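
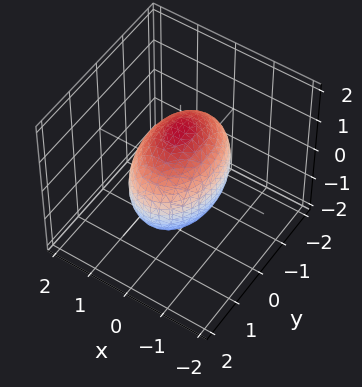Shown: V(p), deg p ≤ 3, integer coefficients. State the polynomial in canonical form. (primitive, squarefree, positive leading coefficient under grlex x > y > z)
First, deg p = 2. A closed, bounded, convex surface; a quadric.
Then, symmetries: mirror symmetry y ↦ −y ⇒ only even powers of y; the x ↦ −x reflection is a symmetry, so x appears only in even powers; mirror symmetry z ↦ −z ⇒ only even powers of z.
Next, from the axis intercepts and sections: the x-axis gridline crossings are at x ∈ {-1, 1}.
Finally, the integer polynomial consistent with all of this is the stated p.

2*x^2 + y^2 + z^2 - 2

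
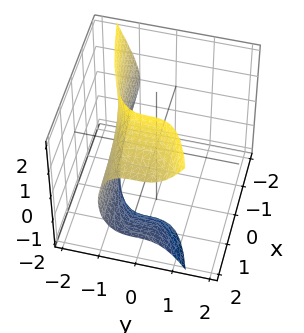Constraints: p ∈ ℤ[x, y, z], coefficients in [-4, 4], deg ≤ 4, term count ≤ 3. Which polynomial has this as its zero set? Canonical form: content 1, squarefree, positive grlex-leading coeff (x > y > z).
x*z^2 - 3*y^3 - 3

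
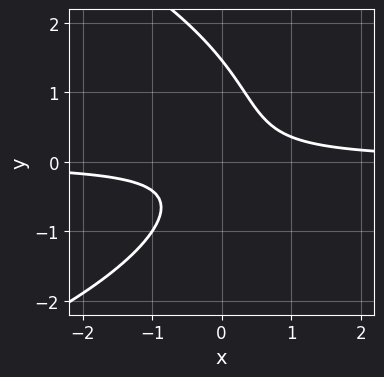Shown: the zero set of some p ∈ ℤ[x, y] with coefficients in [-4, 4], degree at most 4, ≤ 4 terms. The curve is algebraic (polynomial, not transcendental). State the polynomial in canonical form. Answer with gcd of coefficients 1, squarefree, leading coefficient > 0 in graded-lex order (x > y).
First, degree: the shape is more complex than any degree-2 curve, so deg p = 3.
Next, from the axis intercepts and sections: the curve avoids every integer x-axis point in the box.
Finally, putting this together gives p.

y^3 + 3*x*y - y^2 - 1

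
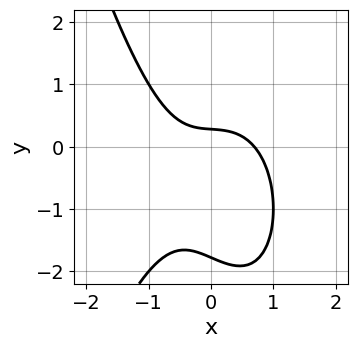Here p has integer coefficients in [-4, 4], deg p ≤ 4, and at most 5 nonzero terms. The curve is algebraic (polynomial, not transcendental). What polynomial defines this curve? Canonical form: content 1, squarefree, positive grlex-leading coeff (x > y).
The degree is 3 — no degree-2 curve has this shape.
The integer polynomial consistent with all of this is the stated p.

3*x^3 + x*y + 2*y^2 + 3*y - 1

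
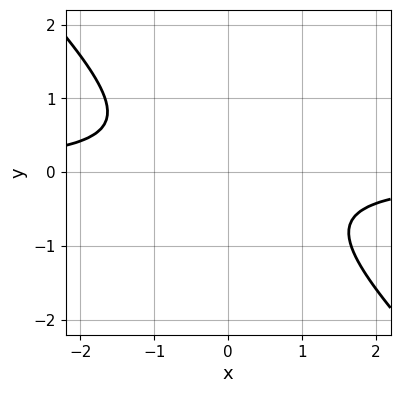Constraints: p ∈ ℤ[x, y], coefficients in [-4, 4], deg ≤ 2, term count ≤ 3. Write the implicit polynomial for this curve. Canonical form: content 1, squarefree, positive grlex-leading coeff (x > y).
1. The degree is 2 — the shape is more complex than any degree-1 curve.
2. From the visible intercepts: it misses every integer gridline on the y-axis; it misses every integer gridline on the x-axis.
3. Matching integer coefficients to the picture gives p.

3*x*y + 3*y^2 + 2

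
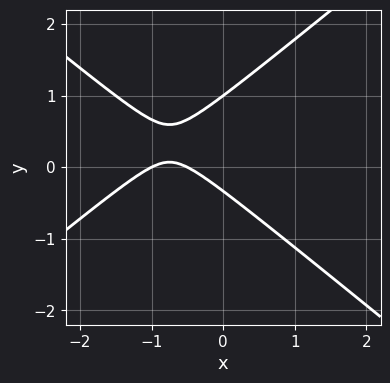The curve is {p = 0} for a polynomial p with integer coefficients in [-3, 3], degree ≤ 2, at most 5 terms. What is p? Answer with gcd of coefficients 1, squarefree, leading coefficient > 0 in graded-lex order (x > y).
The degree is 2 — no degree-1 curve has this shape.
Reading off the gridlines: it crosses the x-axis at the gridline x = -1; it crosses the y-axis at the gridline y = 1.
Assembling these constraints gives the stated polynomial.

2*x^2 - 3*y^2 + 3*x + 2*y + 1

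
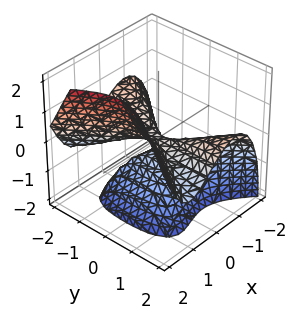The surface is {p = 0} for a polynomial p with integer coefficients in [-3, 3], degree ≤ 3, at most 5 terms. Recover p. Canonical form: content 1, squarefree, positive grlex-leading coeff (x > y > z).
3*x^3 - 2*x*y^2 - 2*y^2*z - 2*z^2 - z

1. The degree is 3 — no degree-2 surface has this shape.
2. From the visible intercepts: it meets the z-axis at z = 0 (among the integer gridlines); the visible y-axis segment lies entirely on the surface; one x-axis crossing is at x = 0.
3. Solving for integer coefficients yields p as stated.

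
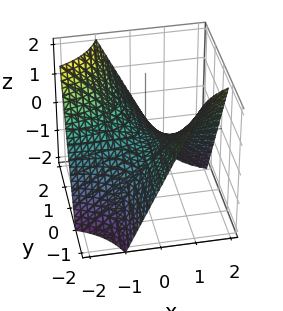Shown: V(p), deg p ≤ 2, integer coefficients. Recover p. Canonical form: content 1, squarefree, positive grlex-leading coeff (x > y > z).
x*y + z

1. Degree: a hyperbolic paraboloid; a quadric, so deg p = 2.
2. From the visible intercepts: it meets the z-axis at z = 0 (among the integer gridlines); every point of the y-axis in the box is on the surface; every point of the x-axis in the box is on the surface.
3. Assembling these constraints gives the stated polynomial.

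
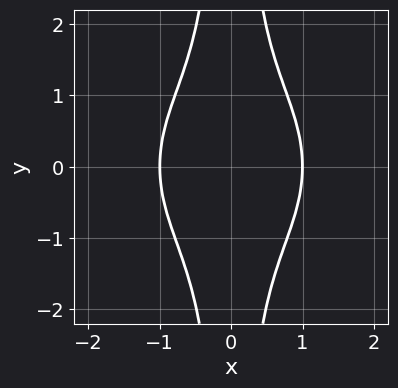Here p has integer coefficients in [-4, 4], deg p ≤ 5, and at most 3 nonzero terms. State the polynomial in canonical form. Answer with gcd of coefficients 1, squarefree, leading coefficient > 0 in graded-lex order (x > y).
The degree is 4 — no degree-3 curve has this shape.
Symmetries: the x ↦ −x reflection is a symmetry, so x appears only in even powers; it's symmetric under y → −y, forcing even powers of y.
Checking where it meets the axes: the x-axis gridline crossings are at x ∈ {-1, 1}; the curve avoids every integer y-axis point in the box.
Solving for integer coefficients yields p as stated.

x^4 + x^2*y^2 - 1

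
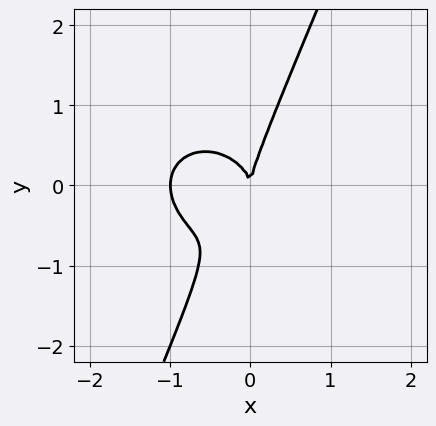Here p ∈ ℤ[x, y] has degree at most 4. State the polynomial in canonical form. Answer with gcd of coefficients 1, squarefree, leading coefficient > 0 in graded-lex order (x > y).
(a) The degree is 3 — a generic line meets the curve in up to 3 points.
(b) Checking where it meets the axes: it meets the y-axis at y = 0 (among the integer gridlines); the x-axis gridline crossings are at x ∈ {-1, 0}.
(c) Matching integer coefficients to the picture gives p.

2*x^3 + 2*x*y^2 - y^3 + 2*x^2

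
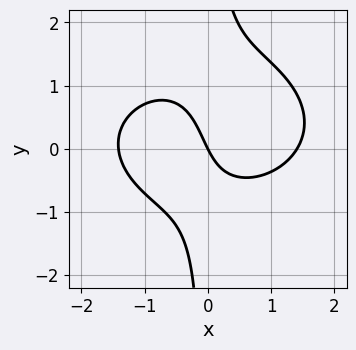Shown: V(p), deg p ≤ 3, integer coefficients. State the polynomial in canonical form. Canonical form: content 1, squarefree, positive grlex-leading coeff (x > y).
x^3 + 2*x*y^2 - x*y - 2*x - y

deg p = 3. The shape is more complex than any degree-2 curve.
Against the integer gridlines: it meets the y-axis at y = 0 (among the integer gridlines); one x-axis crossing is at x = 0.
Assembling these constraints gives the stated polynomial.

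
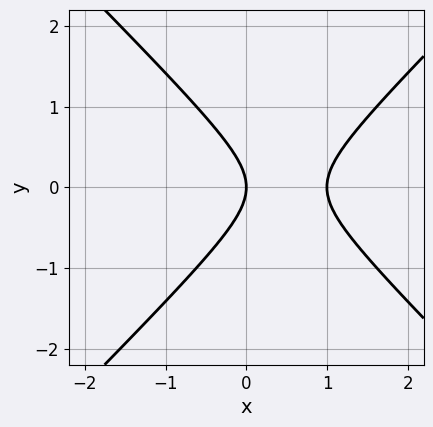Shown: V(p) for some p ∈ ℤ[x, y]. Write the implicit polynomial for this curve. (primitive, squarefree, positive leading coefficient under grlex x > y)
x^2 - y^2 - x

deg p = 2. The shape is more complex than any degree-1 curve.
Symmetries: it's symmetric under y → −y, forcing even powers of y.
Reading off the gridlines: the x-axis gridline crossings are at x ∈ {0, 1}; it crosses the y-axis at the gridline y = 0.
Putting this together gives p.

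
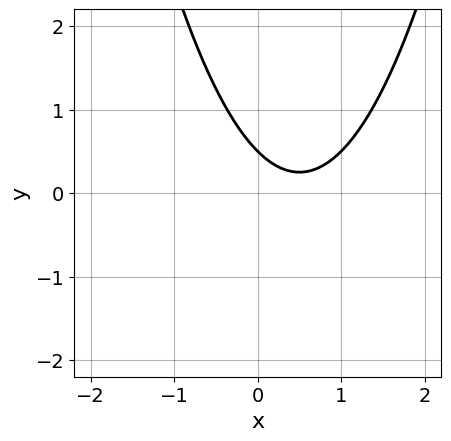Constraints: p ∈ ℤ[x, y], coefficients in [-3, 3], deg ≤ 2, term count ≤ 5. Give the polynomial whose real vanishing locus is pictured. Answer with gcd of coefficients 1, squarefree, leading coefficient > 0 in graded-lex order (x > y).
2*x^2 - 2*x - 2*y + 1

Degree: the shape is more complex than any degree-1 curve, so deg p = 2.
From the axis intercepts and sections: it misses every integer gridline on the x-axis.
Fitting integer coefficients to these (and the overall shape) gives p.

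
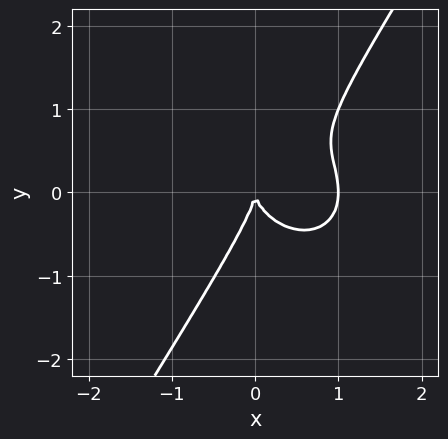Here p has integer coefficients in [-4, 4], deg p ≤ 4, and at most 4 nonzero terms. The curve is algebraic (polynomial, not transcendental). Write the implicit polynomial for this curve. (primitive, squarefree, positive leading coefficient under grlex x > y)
3*x^3 + 2*x*y^2 - 2*y^3 - 3*x^2

(a) The degree is 3 — no degree-2 curve has this shape.
(b) Reading off the gridlines: it meets the y-axis at y = 0 (among the integer gridlines); the x-axis gridline crossings are at x ∈ {0, 1}.
(c) The integer polynomial consistent with all of this is the stated p.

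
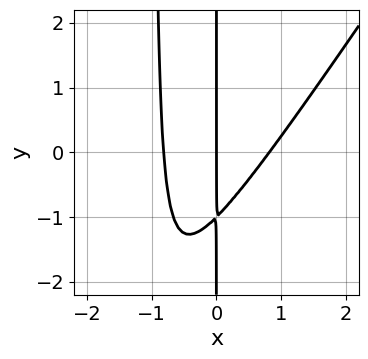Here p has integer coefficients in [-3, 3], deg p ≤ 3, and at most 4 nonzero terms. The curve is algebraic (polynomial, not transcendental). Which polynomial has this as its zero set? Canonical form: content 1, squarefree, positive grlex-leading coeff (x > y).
3*x^3 - 2*x^2*y - 2*x*y - 2*x

(a) Degree: the shape is more complex than any degree-2 curve, so deg p = 3.
(b) Observable constraints: it crosses the x-axis at the gridline x = 0; every point of the y-axis in the box is on the curve.
(c) Assembling these constraints gives the stated polynomial.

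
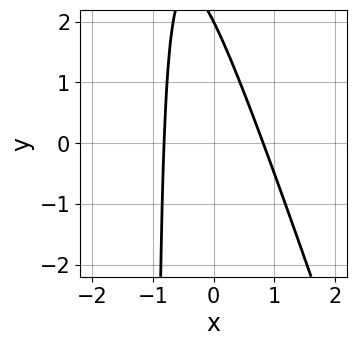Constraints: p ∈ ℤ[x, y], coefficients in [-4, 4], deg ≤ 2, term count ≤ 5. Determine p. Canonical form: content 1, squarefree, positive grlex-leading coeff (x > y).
3*x^2 + x*y + y - 2

First, the degree is 2 — a generic line meets the curve in up to 2 points.
Then, observable constraints: one y-axis crossing is at y = 2.
Finally, together with the visible shape, these determine p as stated.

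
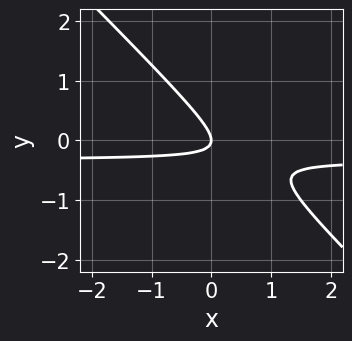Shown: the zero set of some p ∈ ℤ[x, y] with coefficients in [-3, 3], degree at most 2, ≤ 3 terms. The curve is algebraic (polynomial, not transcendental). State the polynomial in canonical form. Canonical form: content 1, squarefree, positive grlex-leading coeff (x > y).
1. The degree is 2 — no degree-1 curve has this shape.
2. From the visible intercepts: it crosses the y-axis at the gridline y = 0; one x-axis crossing is at x = 0.
3. Together with the visible shape, these determine p as stated.

3*x*y + 3*y^2 + x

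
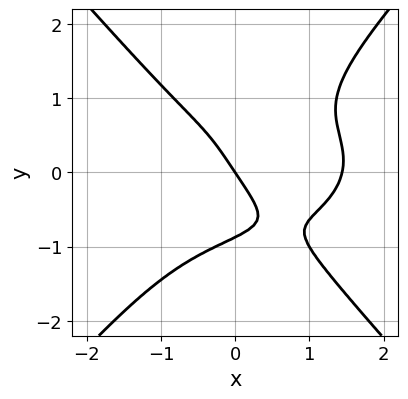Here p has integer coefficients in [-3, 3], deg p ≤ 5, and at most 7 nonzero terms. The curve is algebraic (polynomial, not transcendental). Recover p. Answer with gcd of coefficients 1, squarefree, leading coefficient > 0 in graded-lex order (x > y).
The degree is 4 — the shape is more complex than any degree-3 curve.
Observable constraints: it crosses the x-axis at the gridline x = 0; it crosses the y-axis at the gridline y = 0.
Putting this together gives p.

x^4 + 3*x^2*y^2 - 3*y^4 - 3*x - 2*y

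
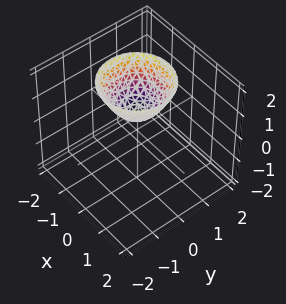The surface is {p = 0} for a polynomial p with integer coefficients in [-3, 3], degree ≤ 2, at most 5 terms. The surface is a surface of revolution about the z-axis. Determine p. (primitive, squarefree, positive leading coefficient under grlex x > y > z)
3*x^2 + 3*y^2 - 3*z + 2

First, degree: no degree-1 surface has this shape, so deg p = 2.
Next, symmetries: the z-axis is an axis of rotation, so x and y enter only as x² + y².
Next, checking where it meets the axes: the surface avoids every integer x-axis point in the box; a circular section at z = 1 has radius between 0 and 1; the surface avoids every integer y-axis point in the box.
Finally, putting this together gives p.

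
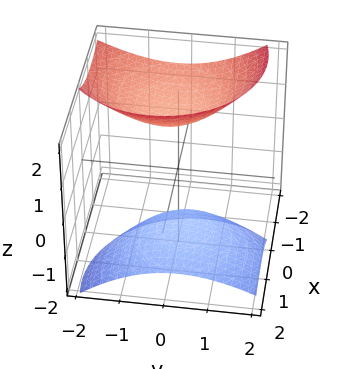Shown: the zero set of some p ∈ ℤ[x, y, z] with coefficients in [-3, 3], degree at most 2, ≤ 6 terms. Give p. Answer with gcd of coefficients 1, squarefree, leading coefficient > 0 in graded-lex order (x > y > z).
2*x^2 + 3*x*z + 2*y^2 + y*z - 2*z^2 + 3

First, the picture has 2 separate pieces. Treating them together as one polynomial.
Then, the degree is 2 — no degree-1 surface has this shape.
Then, reading off the gridlines: it misses every integer gridline on the y-axis; no x-intercept at any integer in the box.
Finally, assembling these constraints gives the stated polynomial.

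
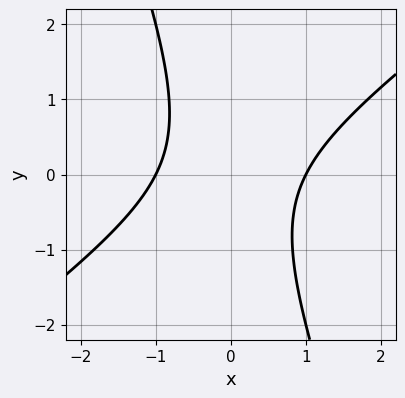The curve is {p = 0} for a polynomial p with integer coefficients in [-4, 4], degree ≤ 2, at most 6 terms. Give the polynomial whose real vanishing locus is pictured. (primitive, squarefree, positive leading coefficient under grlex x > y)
2*x^2 - 2*x*y - y^2 - 2

The degree is 2 — a generic line meets the curve in up to 2 points.
From the axis intercepts and sections: among the integer gridlines, it crosses the x-axis at x ∈ {-1, 1}; it misses every integer gridline on the y-axis.
Solving for integer coefficients yields p as stated.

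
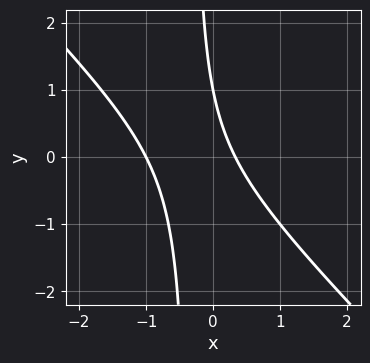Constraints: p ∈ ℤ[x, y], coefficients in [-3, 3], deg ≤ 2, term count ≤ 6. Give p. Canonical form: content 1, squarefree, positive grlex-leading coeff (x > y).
(a) Degree: no degree-1 curve has this shape, so deg p = 2.
(b) Reading off the gridlines: it meets the x-axis at x = -1 (among the integer gridlines); it crosses the y-axis at the gridline y = 1.
(c) Matching integer coefficients to the picture gives p.

3*x^2 + 3*x*y + 2*x + y - 1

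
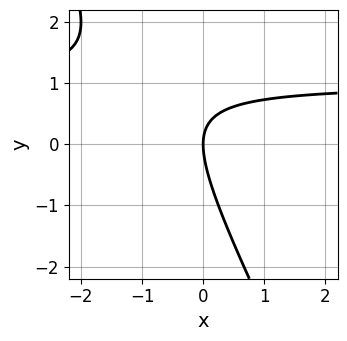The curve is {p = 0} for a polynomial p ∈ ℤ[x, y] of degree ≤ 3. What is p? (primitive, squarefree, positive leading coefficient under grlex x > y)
2*x*y + y^2 - 2*x

(a) Degree: a generic line meets the curve in up to 2 points, so deg p = 2.
(b) From the visible intercepts: it crosses the y-axis at the gridline y = 0; it crosses the x-axis at the gridline x = 0.
(c) Matching integer coefficients to the picture gives p.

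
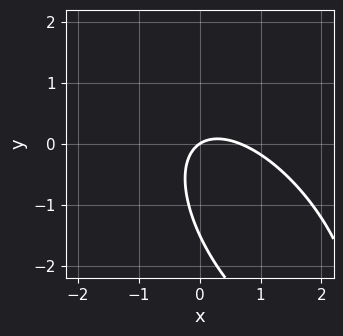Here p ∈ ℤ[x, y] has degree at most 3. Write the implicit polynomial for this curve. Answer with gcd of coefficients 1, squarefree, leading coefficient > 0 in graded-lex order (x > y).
3*x^2 + 3*x*y + 2*y^2 - 2*x + 3*y

(a) The degree is 2 — no degree-1 curve has this shape.
(b) From the visible intercepts: it crosses the x-axis at the gridline x = 0; it meets the y-axis at y = 0 (among the integer gridlines).
(c) Assembling these constraints gives the stated polynomial.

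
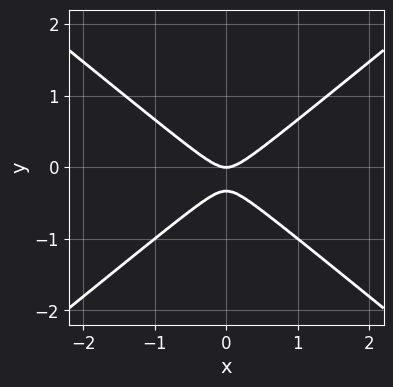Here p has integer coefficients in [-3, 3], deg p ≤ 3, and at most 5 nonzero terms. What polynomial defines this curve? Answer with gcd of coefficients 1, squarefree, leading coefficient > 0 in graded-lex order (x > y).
2*x^2 - 3*y^2 - y

1. Degree: no degree-1 curve has this shape, so deg p = 2.
2. Symmetries: the x ↦ −x reflection is a symmetry, so x appears only in even powers.
3. From the axis intercepts and sections: one y-axis crossing is at y = 0; it meets the x-axis at x = 0 (among the integer gridlines).
4. Together with the visible shape, these determine p as stated.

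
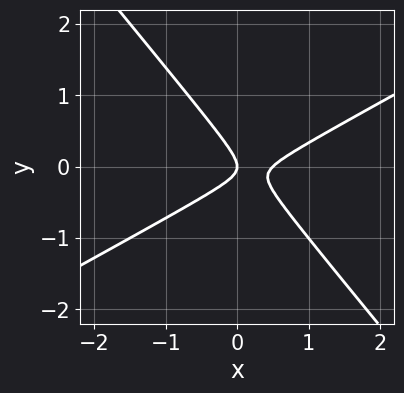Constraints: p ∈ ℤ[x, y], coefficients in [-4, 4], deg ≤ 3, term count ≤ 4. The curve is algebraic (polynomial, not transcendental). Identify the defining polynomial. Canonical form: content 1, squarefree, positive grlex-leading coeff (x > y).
2*x^2 - 2*x*y - 3*y^2 - x

1. Degree: the shape is more complex than any degree-1 curve, so deg p = 2.
2. From the visible intercepts: one x-axis crossing is at x = 0; one y-axis crossing is at y = 0.
3. The integer polynomial consistent with all of this is the stated p.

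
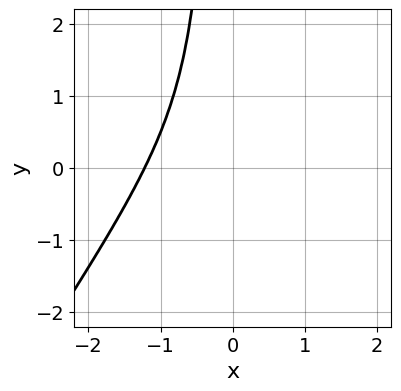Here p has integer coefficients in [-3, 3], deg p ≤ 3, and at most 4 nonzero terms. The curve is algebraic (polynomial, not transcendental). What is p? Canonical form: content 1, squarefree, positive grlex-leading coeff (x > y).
deg p = 3. No degree-2 curve has this shape.
From the visible intercepts: it misses every integer gridline on the y-axis.
These observations pin down the coefficients.

3*x^3 - 2*x^2*y + 3*x^2 + 1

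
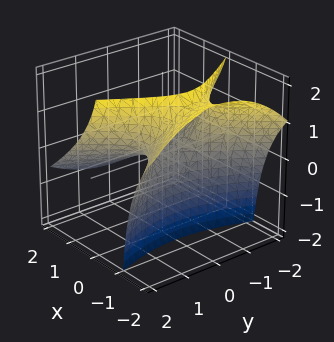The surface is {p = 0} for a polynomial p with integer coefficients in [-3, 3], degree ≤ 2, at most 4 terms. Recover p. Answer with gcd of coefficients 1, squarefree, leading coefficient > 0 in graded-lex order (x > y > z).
First, degree: the shape is more complex than any degree-1 surface, so deg p = 2.
Then, against the integer gridlines: it crosses the x-axis at the gridline x = 0; one y-axis crossing is at y = 0; it crosses the z-axis at the gridline z = 0.
Finally, putting this together gives p.

2*x^2 + 3*x*z - y^2 + 2*z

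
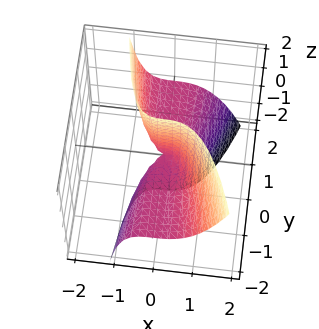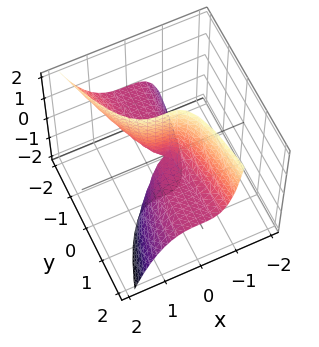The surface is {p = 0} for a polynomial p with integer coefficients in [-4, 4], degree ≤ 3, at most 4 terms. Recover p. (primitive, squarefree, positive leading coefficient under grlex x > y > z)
3*x^3 + x*y*z + 2*y*z

First, degree: a generic line meets the surface in up to 3 points, so deg p = 3.
Then, checking where it meets the axes: the visible z-axis segment lies entirely on the surface; the visible y-axis segment lies entirely on the surface; one x-axis crossing is at x = 0.
Finally, together with the visible shape, these determine p as stated.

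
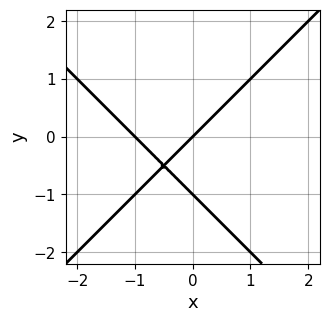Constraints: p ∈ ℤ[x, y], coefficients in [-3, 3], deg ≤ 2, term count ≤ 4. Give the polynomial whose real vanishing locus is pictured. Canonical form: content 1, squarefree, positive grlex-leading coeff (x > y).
x^2 - y^2 + x - y

1. The degree is 2 — a generic line meets the curve in up to 2 points.
2. Observable constraints: the x-axis gridline crossings are at x ∈ {-1, 0}; among the integer gridlines, it crosses the y-axis at y ∈ {-1, 0}.
3. Matching integer coefficients to the picture gives p.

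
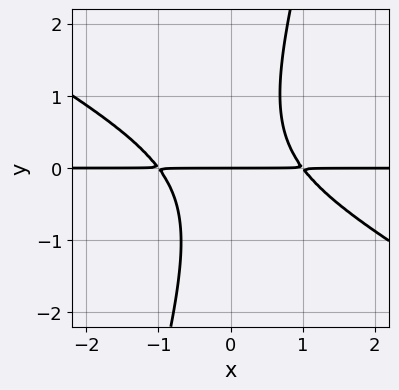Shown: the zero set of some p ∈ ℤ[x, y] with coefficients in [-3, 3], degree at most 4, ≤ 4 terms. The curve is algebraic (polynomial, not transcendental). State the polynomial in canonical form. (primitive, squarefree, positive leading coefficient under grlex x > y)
First, the degree is 3 — the shape is more complex than any degree-2 curve.
Next, checking where it meets the axes: one y-axis crossing is at y = 0; the visible x-axis segment lies entirely on the curve.
Finally, fitting integer coefficients to these (and the overall shape) gives p.

2*x^2*y + 3*x*y^2 - y^3 - 2*y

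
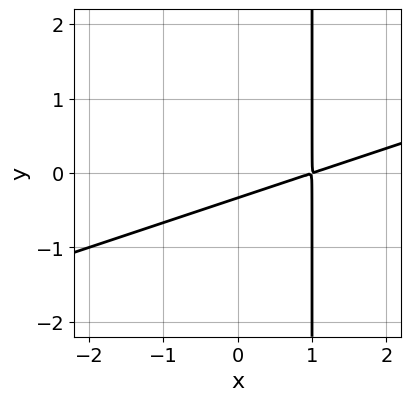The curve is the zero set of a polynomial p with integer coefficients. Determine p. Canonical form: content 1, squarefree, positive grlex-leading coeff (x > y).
(a) The degree is 2 — a generic line meets the curve in up to 2 points.
(b) The integer polynomial consistent with all of this is the stated p.

x^2 - 3*x*y - 2*x + 3*y + 1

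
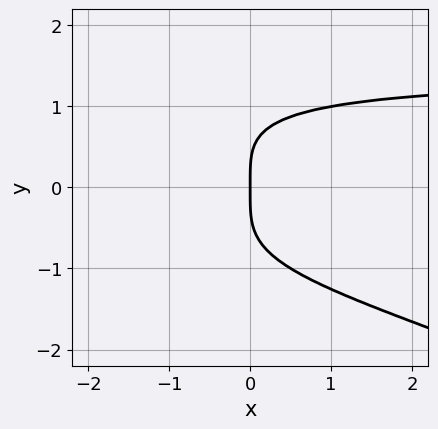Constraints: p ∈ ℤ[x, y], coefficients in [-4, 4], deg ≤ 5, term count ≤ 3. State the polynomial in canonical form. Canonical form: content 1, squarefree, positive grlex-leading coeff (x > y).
(a) deg p = 4. A generic line meets the curve in up to 4 points.
(b) Against the integer gridlines: it meets the x-axis at x = 0 (among the integer gridlines); it crosses the y-axis at the gridline y = 0.
(c) Assembling these constraints gives the stated polynomial.

x*y^3 + 2*y^4 - 3*x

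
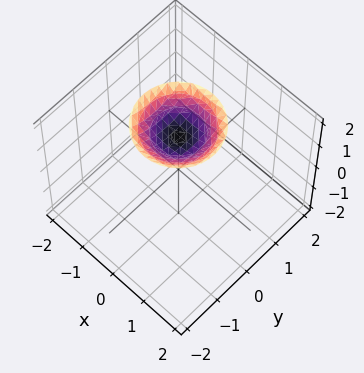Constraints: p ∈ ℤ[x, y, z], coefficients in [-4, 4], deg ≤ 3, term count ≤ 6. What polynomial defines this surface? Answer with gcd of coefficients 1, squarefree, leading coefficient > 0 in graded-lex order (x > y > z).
The degree is 2 — a generic line meets the surface in up to 2 points.
Symmetries: every cross-section ⟂ z is a circle, so x, y appear only via x² + y².
Observable constraints: the surface avoids every integer y-axis point in the box; a circular section at z = 2 has radius exactly 1; it misses every integer gridline on the x-axis.
The integer polynomial consistent with all of this is the stated p.

x^2 + y^2 - 2*z + 3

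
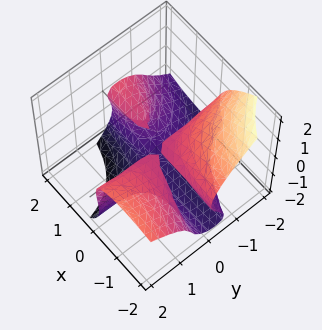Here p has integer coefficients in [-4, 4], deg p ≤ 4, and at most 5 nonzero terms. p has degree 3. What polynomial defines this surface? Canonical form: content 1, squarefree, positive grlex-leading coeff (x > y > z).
First, degree: no degree-2 surface has this shape, so deg p = 3.
Next, observable constraints: the visible y-axis segment lies entirely on the surface; every point of the x-axis in the box is on the surface.
Finally, fitting integer coefficients to these (and the overall shape) gives p.

x^2*y + 2*x*y^2 - 2*x*y*z + 2*z^3 + 3*z^2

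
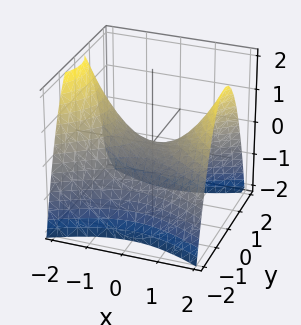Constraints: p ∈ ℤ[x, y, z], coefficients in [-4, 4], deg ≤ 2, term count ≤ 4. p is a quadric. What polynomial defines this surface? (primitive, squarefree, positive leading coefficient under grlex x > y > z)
x^2 - 2*y^2 - 2*z

(a) Degree: a hyperbolic paraboloid; a quadric, so deg p = 2.
(b) Symmetries: mirror symmetry y ↦ −y ⇒ only even powers of y; mirror symmetry x ↦ −x ⇒ only even powers of x.
(c) Against the integer gridlines: it meets the x-axis at x = 0 (among the integer gridlines); it crosses the y-axis at the gridline y = 0.
(d) Fitting integer coefficients to these (and the overall shape) gives p.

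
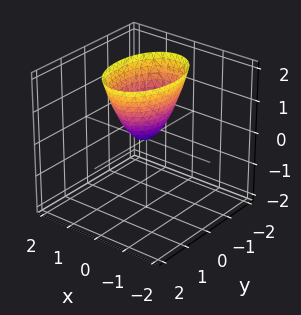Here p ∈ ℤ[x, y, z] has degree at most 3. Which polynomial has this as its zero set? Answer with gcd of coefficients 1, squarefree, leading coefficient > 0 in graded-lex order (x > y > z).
2*x^2 + y^2 - z

The degree is 2 — a paraboloid; a quadric.
Symmetries: it's symmetric under x → −x, forcing even powers of x; the y ↦ −y reflection is a symmetry, so y appears only in even powers.
From the visible intercepts: it meets the y-axis at y = 0 (among the integer gridlines); it crosses the z-axis at the gridline z = 0.
Putting this together gives p.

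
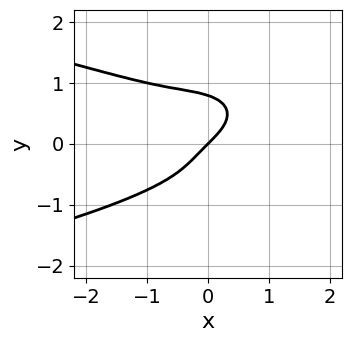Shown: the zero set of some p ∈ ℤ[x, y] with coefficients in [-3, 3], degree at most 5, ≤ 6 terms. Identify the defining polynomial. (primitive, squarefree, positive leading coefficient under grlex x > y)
x^2*y^2 + 2*y^4 + x^3 + x - y

The degree is 4 — no degree-3 curve has this shape.
Against the integer gridlines: one y-axis crossing is at y = 0; one x-axis crossing is at x = 0.
Assembling these constraints gives the stated polynomial.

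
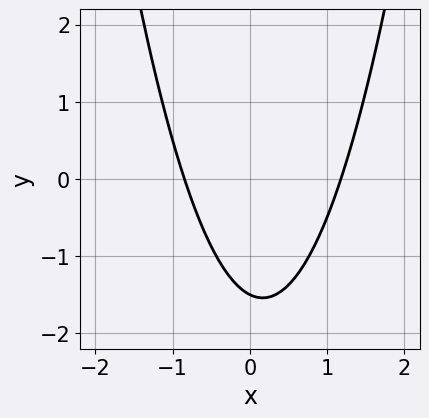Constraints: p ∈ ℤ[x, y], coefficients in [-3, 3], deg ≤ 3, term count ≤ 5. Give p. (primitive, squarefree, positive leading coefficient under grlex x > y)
The degree is 2 — the shape is more complex than any degree-1 curve.
The integer polynomial consistent with all of this is the stated p.

3*x^2 - x - 2*y - 3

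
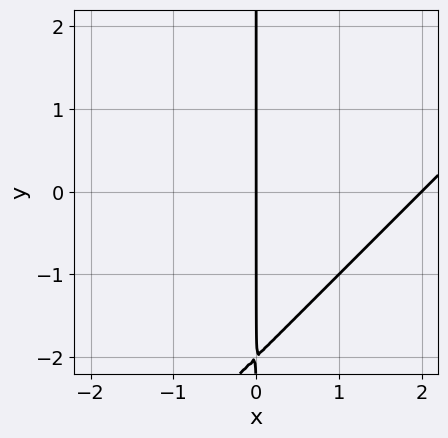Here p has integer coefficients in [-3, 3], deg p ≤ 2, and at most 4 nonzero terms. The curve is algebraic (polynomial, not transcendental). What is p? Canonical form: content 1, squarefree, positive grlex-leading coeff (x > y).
x^2 - x*y - 2*x

deg p = 2. The shape is more complex than any degree-1 curve.
Reading off the gridlines: among the integer gridlines, it crosses the x-axis at x ∈ {0, 2}; every point of the y-axis in the box is on the curve.
Putting this together gives p.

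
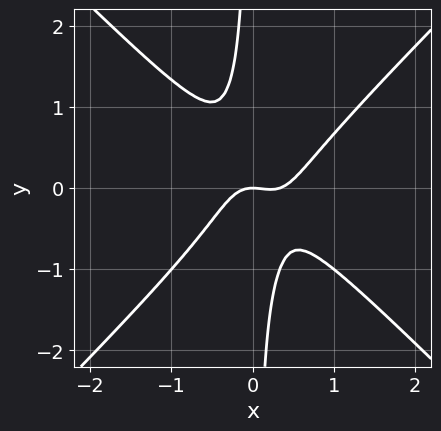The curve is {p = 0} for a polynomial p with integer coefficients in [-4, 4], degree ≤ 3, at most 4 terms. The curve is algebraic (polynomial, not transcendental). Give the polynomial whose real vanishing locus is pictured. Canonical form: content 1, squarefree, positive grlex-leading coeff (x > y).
First, degree: no degree-2 curve has this shape, so deg p = 3.
Next, reading off the gridlines: one y-axis crossing is at y = 0; it crosses the x-axis at the gridline x = 0.
Finally, putting this together gives p.

3*x^3 - 3*x*y^2 - x^2 - y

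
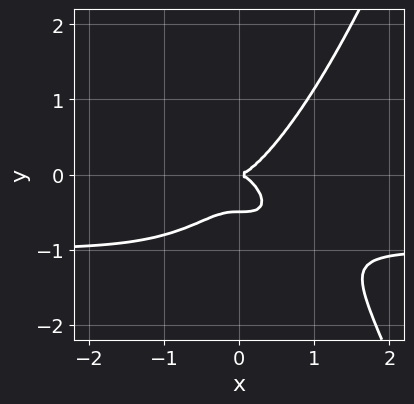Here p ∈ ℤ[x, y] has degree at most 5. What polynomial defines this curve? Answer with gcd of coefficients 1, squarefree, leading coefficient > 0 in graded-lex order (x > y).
2*x^3*y + 2*x^3 - 2*y^3 - y^2

First, deg p = 4.
Then, against the integer gridlines: it meets the x-axis at x = 0 (among the integer gridlines); one y-axis crossing is at y = 0.
Finally, the integer polynomial consistent with all of this is the stated p.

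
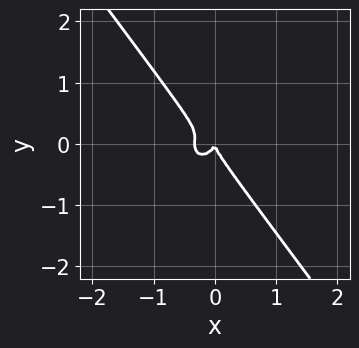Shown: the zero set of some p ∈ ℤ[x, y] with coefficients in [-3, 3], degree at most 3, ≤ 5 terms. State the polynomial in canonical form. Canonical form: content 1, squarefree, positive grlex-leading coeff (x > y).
3*x^3 + x*y^2 + 2*y^3 + x^2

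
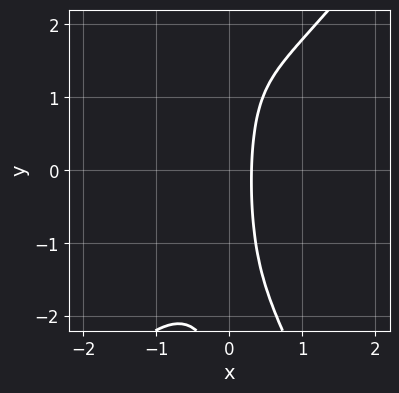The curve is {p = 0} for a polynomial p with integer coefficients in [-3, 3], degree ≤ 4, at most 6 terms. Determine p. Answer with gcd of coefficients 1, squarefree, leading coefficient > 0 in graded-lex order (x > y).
3*x^3 - x^2*y - x*y^2 + 3*x - 1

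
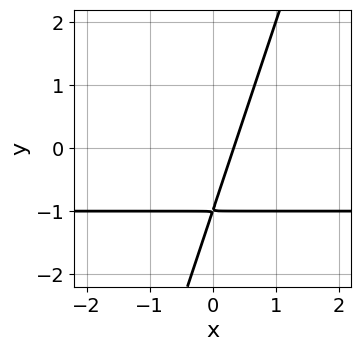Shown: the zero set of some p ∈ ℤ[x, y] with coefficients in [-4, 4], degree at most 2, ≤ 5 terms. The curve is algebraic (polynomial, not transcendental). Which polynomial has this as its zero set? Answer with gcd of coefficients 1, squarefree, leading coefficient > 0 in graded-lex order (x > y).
3*x*y - y^2 + 3*x - 2*y - 1

(a) deg p = 2. A generic line meets the curve in up to 2 points.
(b) Matching integer coefficients to the picture gives p.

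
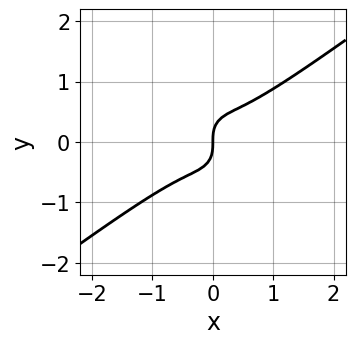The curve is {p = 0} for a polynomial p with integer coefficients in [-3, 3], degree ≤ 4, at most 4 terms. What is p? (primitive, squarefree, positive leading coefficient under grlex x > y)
3*x^3 - 3*x^2*y - 2*y^3 + x

1. Degree: the shape is more complex than any degree-2 curve, so deg p = 3.
2. Reading off the gridlines: it meets the x-axis at x = 0 (among the integer gridlines); it meets the y-axis at y = 0 (among the integer gridlines).
3. Together with the visible shape, these determine p as stated.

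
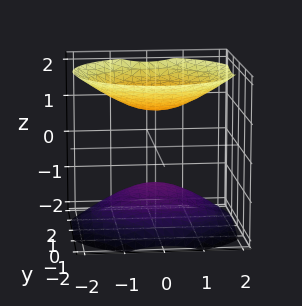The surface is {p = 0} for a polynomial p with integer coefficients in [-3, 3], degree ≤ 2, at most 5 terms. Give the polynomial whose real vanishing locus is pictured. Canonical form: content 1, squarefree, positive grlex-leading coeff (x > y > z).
2*x^2 + 2*y^2 - 3*z^2 + 3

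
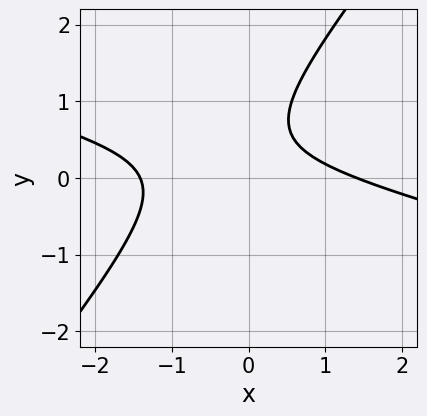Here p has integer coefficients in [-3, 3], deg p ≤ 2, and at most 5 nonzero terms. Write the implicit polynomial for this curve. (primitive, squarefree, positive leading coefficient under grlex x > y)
x^2 + 3*x*y - 3*y^2 + 3*y - 2

1. The degree is 2 — no degree-1 curve has this shape.
2. Observable constraints: it misses every integer gridline on the y-axis.
3. Putting this together gives p.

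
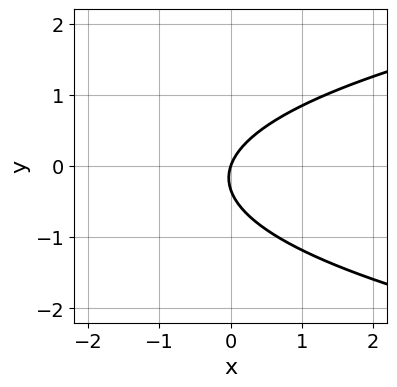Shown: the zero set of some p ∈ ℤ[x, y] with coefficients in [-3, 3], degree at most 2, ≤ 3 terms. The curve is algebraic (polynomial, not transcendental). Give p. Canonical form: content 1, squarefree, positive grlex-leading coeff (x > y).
(a) Degree: a generic line meets the curve in up to 2 points, so deg p = 2.
(b) From the visible intercepts: one x-axis crossing is at x = 0; it meets the y-axis at y = 0 (among the integer gridlines).
(c) Fitting integer coefficients to these (and the overall shape) gives p.

3*y^2 - 3*x + y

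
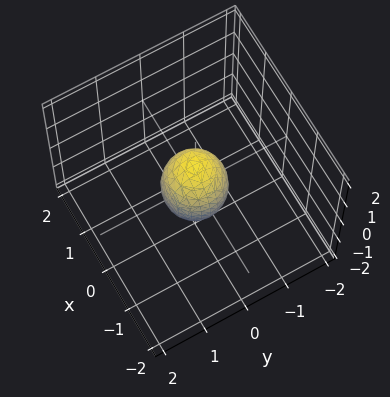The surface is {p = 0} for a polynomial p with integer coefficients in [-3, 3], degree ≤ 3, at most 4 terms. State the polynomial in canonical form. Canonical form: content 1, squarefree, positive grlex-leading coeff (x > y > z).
deg p = 2. Bounded and convex; a quadric.
Symmetry: every cross-section ⟂ z is a circle, so x, y appear only via x² + y²; mirror symmetry z ↦ −z ⇒ only even powers of z.
Checking where it meets the axes: among the integer gridlines, it crosses the z-axis at z ∈ {-1, 1}; a circular section at z = 0 has radius between 0 and 1.
Together with the visible shape, these determine p as stated.

2*x^2 + 2*y^2 + z^2 - 1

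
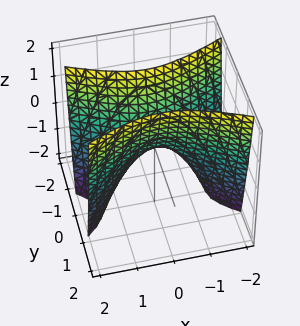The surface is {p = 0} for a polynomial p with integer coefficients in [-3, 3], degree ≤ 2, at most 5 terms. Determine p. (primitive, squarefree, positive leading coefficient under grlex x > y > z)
First, degree: a hyperbolic paraboloid; a quadric, so deg p = 2.
Next, symmetries: the y ↦ −y reflection is a symmetry, so y appears only in even powers; it's symmetric under x → −x, forcing even powers of x.
Then, from the visible intercepts: it meets the z-axis at z = 0 (among the integer gridlines); it crosses the x-axis at the gridline x = 0; it meets the y-axis at y = 0 (among the integer gridlines).
Finally, together with the visible shape, these determine p as stated.

x^2 - 3*y^2 + z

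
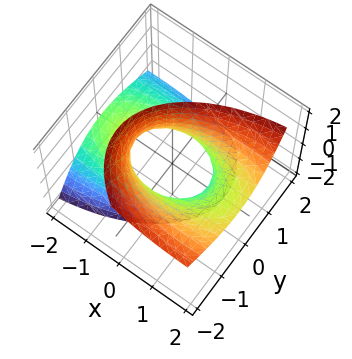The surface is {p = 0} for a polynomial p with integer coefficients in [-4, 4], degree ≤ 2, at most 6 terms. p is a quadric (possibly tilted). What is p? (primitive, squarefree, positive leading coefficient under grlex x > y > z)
1. The degree is 2 — the shape is more complex than any degree-1 surface.
2. Checking where it meets the axes: the surface avoids every integer z-axis point in the box.
3. Fitting integer coefficients to these (and the overall shape) gives p.

x^2 - 3*x*z + 3*y^2 + 2*y*z - z^2 - 2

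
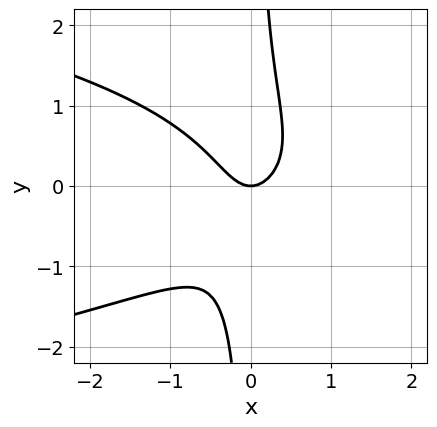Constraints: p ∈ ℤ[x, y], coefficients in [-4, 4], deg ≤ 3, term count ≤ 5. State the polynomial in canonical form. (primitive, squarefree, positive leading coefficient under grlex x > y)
2*x*y^2 + 2*x^2 - y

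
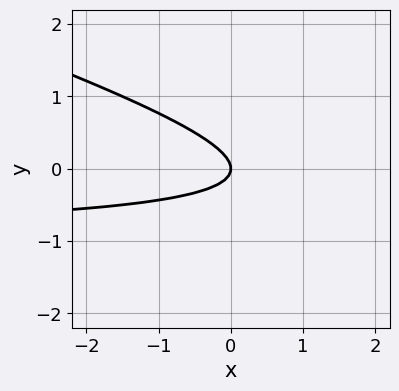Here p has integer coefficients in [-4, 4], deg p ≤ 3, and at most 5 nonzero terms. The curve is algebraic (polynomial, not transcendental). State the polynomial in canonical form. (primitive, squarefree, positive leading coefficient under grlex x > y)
1. Degree: a generic line meets the curve in up to 2 points, so deg p = 2.
2. Reading off the gridlines: it crosses the x-axis at the gridline x = 0; it crosses the y-axis at the gridline y = 0.
3. These observations pin down the coefficients.

x*y + 3*y^2 + x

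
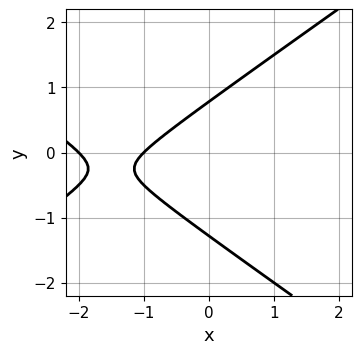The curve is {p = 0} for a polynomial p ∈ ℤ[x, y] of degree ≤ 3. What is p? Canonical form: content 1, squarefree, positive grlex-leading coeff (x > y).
x^2 - 2*y^2 + 3*x - y + 2

First, degree: the shape is more complex than any degree-1 curve, so deg p = 2.
Next, from the visible intercepts: among the integer gridlines, it crosses the x-axis at x ∈ {-2, -1}.
Finally, these observations pin down the coefficients.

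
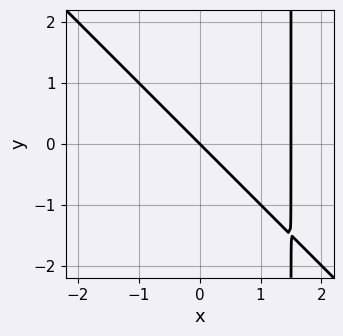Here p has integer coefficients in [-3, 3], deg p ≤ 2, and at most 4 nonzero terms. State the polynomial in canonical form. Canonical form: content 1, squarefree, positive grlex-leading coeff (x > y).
2*x^2 + 2*x*y - 3*x - 3*y

Degree: the shape is more complex than any degree-1 curve, so deg p = 2.
Against the integer gridlines: one y-axis crossing is at y = 0; one x-axis crossing is at x = 0.
Solving for integer coefficients yields p as stated.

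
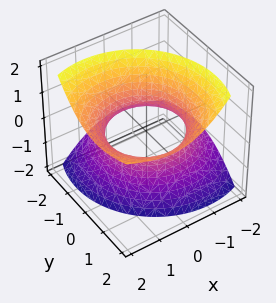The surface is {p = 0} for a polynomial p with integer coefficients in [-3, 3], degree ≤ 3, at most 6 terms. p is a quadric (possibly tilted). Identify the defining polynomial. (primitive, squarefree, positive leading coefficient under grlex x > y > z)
(a) The degree is 2 — no degree-1 surface has this shape.
(b) Against the integer gridlines: it misses every integer gridline on the z-axis.
(c) Matching integer coefficients to the picture gives p.

2*x^2 - 2*x*z + 2*y^2 - 2*y*z - 2*z^2 - 3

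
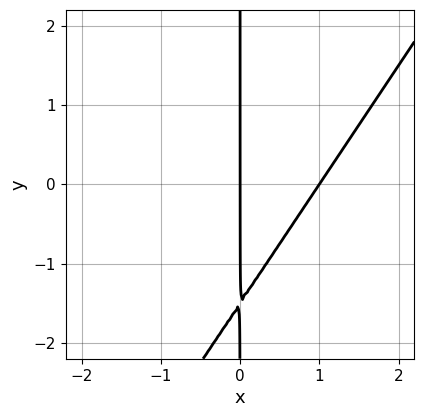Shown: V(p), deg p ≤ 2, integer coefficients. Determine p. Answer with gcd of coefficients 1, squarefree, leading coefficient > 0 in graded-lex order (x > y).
First, deg p = 2. The shape is more complex than any degree-1 curve.
Next, against the integer gridlines: among the integer gridlines, it crosses the x-axis at x ∈ {0, 1}; the visible y-axis segment lies entirely on the curve.
Finally, solving for integer coefficients yields p as stated.

3*x^2 - 2*x*y - 3*x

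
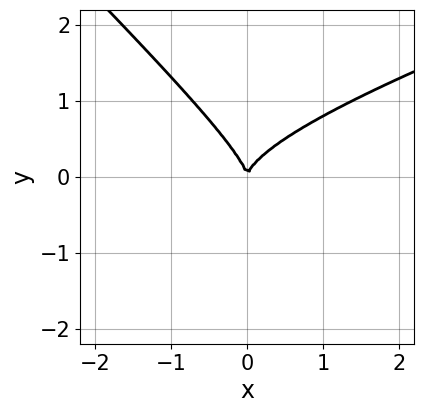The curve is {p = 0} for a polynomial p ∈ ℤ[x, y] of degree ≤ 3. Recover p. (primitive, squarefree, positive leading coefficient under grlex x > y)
x^2*y - 2*x*y^2 - 3*y^3 + 2*x^2

deg p = 3. A generic line meets the curve in up to 3 points.
From the axis intercepts and sections: one x-axis crossing is at x = 0; it meets the y-axis at y = 0 (among the integer gridlines).
Together with the visible shape, these determine p as stated.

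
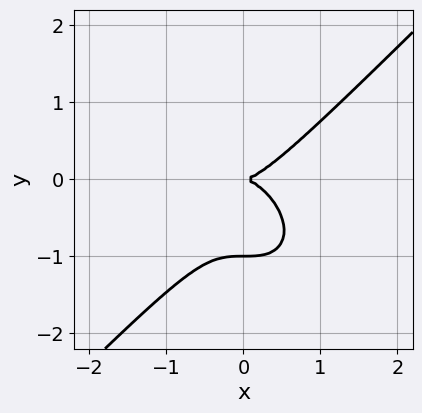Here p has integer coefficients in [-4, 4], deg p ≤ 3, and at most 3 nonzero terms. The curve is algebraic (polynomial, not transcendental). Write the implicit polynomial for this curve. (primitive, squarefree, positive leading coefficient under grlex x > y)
x^3 - y^3 - y^2

First, degree: a generic line meets the curve in up to 3 points, so deg p = 3.
Next, reading off the gridlines: the y-axis gridline crossings are at y ∈ {-1, 0}; it meets the x-axis at x = 0 (among the integer gridlines).
Finally, together with the visible shape, these determine p as stated.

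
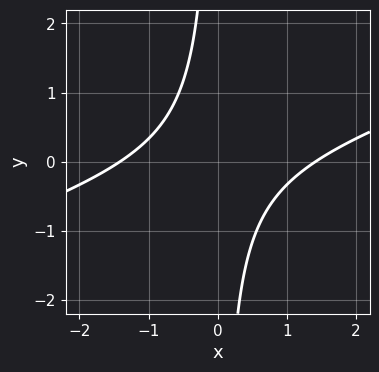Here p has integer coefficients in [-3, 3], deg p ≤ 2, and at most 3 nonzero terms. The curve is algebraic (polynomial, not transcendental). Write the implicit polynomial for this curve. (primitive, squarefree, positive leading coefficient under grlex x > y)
x^2 - 3*x*y - 2

Degree: a generic line meets the curve in up to 2 points, so deg p = 2.
From the axis intercepts and sections: no y-intercept at any integer in the box.
Matching integer coefficients to the picture gives p.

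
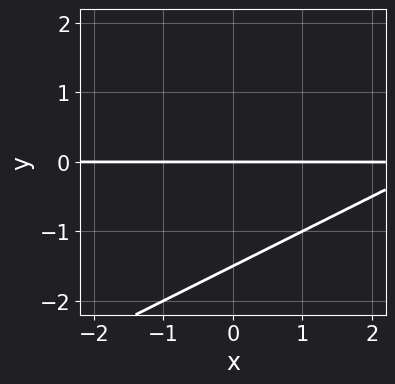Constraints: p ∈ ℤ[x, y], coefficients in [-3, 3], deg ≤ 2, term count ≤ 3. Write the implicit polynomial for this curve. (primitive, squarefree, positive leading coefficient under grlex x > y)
x*y - 2*y^2 - 3*y

1. The degree is 2 — a generic line meets the curve in up to 2 points.
2. From the visible intercepts: the visible x-axis segment lies entirely on the curve; it meets the y-axis at y = 0 (among the integer gridlines).
3. Together with the visible shape, these determine p as stated.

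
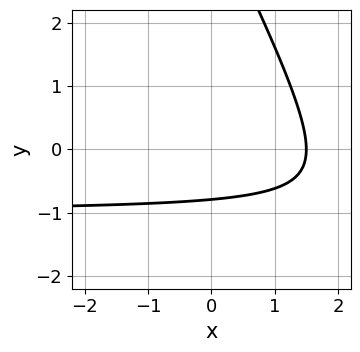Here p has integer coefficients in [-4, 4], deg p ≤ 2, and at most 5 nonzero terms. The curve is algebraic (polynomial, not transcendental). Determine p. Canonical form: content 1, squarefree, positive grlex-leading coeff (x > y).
(a) deg p = 2.
(b) The integer polynomial consistent with all of this is the stated p.

2*x*y + y^2 + 2*x - 3*y - 3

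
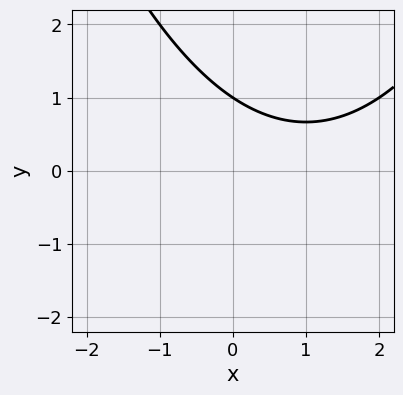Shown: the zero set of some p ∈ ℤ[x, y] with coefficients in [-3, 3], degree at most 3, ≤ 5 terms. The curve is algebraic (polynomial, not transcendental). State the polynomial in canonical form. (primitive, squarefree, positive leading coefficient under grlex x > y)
x^2 - 2*x - 3*y + 3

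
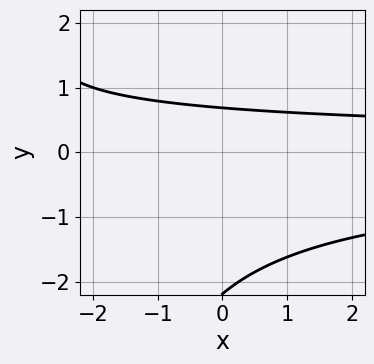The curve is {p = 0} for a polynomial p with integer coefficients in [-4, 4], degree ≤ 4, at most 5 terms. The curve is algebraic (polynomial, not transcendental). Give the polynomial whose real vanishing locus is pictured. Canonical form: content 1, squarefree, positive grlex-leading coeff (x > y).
x*y^2 + 2*y^2 + 3*y - 3

1. The degree is 3 — no degree-2 curve has this shape.
2. Observable constraints: the curve avoids every integer x-axis point in the box.
3. Matching integer coefficients to the picture gives p.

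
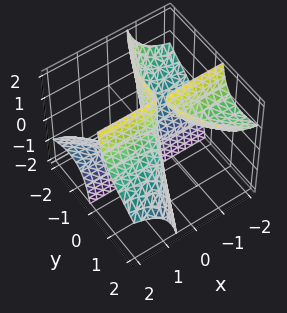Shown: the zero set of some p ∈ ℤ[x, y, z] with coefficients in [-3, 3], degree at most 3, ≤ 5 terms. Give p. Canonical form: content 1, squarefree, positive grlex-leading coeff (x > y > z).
1. The picture has 3 separate pieces. They look like related sheets of one shape, so recover p as a whole.
2. deg p = 3. A generic line meets the surface in up to 3 points.
3. Reading off the gridlines: every point of the z-axis in the box is on the surface; it meets the y-axis at y = 0 (among the integer gridlines); it crosses the x-axis at the gridline x = 0.
4. Solving for integer coefficients yields p as stated.

3*x*y*z + y^3 - 2*x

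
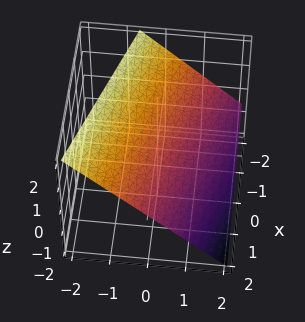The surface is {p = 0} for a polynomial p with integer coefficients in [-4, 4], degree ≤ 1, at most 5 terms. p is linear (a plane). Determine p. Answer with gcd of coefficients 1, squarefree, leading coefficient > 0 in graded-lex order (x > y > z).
First, degree: the surface is flat (a plane), so deg p = 1.
Then, checking where it meets the axes: one x-axis crossing is at x = 2.
Finally, fitting integer coefficients to these (and the overall shape) gives p.

x + 3*y + 3*z - 2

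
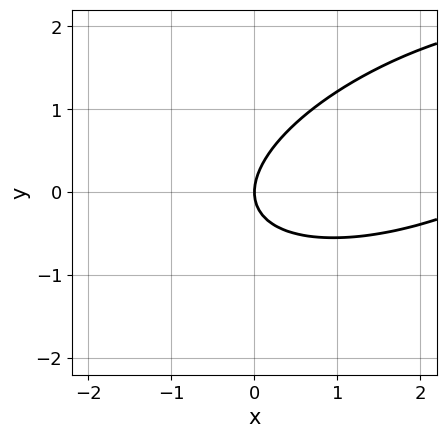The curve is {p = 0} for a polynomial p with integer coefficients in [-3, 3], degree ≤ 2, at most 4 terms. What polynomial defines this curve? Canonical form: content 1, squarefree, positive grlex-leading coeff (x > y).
deg p = 2. A generic line meets the curve in up to 2 points.
From the axis intercepts and sections: it meets the y-axis at y = 0 (among the integer gridlines); it crosses the x-axis at the gridline x = 0.
Matching integer coefficients to the picture gives p.

x^2 - 2*x*y + 3*y^2 - 3*x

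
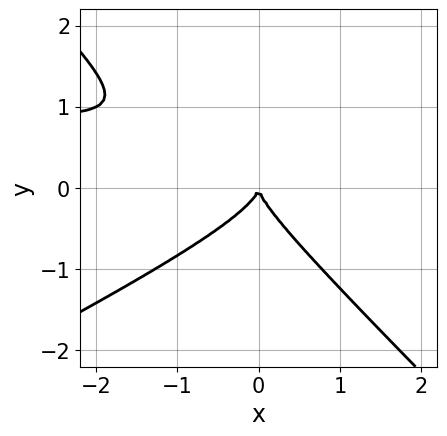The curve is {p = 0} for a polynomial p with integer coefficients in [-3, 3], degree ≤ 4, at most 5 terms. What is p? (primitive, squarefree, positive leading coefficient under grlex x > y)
x^2*y - x*y^2 - 2*y^3 - x^2

1. The degree is 3 — a generic line meets the curve in up to 3 points.
2. Against the integer gridlines: one y-axis crossing is at y = 0; one x-axis crossing is at x = 0.
3. Putting this together gives p.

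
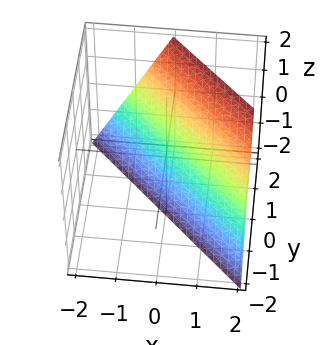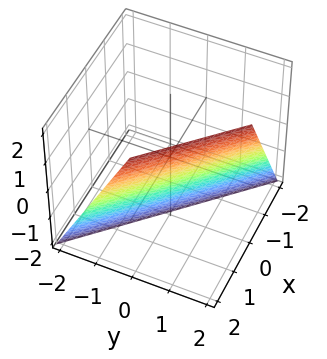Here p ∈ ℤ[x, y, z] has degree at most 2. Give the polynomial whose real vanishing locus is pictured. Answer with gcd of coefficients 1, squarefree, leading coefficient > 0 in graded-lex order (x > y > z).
(a) The degree is 1 — the surface is flat (a plane).
(b) Against the integer gridlines: it crosses the z-axis at the gridline z = -2; it crosses the x-axis at the gridline x = 1.
(c) Solving for integer coefficients yields p as stated.

2*x + 2*y - z - 2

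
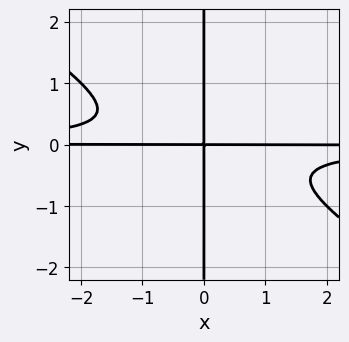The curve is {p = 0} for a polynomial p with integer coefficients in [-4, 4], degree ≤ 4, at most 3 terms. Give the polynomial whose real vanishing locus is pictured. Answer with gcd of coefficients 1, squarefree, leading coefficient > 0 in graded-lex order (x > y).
2*x^2*y^2 + 3*x*y^3 + x*y

(a) Degree: a generic line meets the curve in up to 4 points, so deg p = 4.
(b) From the axis intercepts and sections: the visible y-axis segment lies entirely on the curve; the visible x-axis segment lies entirely on the curve.
(c) The integer polynomial consistent with all of this is the stated p.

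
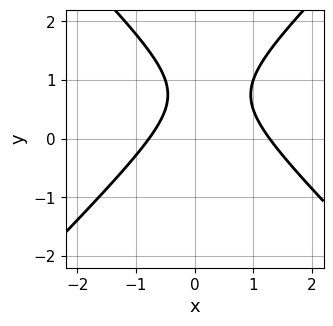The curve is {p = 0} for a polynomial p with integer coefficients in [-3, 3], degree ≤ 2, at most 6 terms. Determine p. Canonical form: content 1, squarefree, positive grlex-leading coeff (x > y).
2*x^2 - 2*y^2 - x + 3*y - 2

First, degree: the shape is more complex than any degree-1 curve, so deg p = 2.
Then, observable constraints: the curve avoids every integer y-axis point in the box.
Finally, matching integer coefficients to the picture gives p.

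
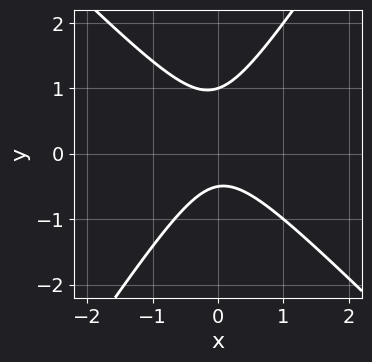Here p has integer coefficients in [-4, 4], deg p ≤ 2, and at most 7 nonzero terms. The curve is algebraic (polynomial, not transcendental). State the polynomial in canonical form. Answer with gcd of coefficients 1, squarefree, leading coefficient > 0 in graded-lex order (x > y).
The degree is 2 — a generic line meets the curve in up to 2 points.
From the visible intercepts: it misses every integer gridline on the x-axis; it meets the y-axis at y = 1 (among the integer gridlines).
Assembling these constraints gives the stated polynomial.

3*x^2 + x*y - 2*y^2 + y + 1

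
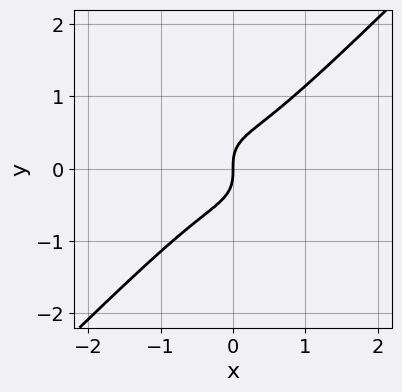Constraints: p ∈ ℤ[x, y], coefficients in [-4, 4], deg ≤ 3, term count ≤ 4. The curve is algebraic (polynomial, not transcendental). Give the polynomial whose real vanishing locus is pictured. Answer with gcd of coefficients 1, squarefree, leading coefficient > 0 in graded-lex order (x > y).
2*x^3 - 2*y^3 + x

(a) The degree is 3 — the shape is more complex than any degree-2 curve.
(b) Reading off the gridlines: it meets the x-axis at x = 0 (among the integer gridlines); it crosses the y-axis at the gridline y = 0.
(c) Putting this together gives p.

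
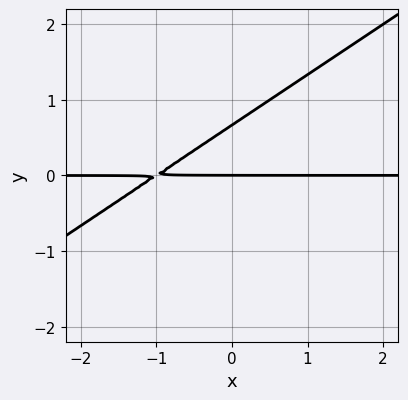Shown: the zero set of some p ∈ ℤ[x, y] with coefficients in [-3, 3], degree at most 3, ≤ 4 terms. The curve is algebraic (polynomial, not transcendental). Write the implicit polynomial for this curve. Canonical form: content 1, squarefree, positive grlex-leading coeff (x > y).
(a) Degree: no degree-1 curve has this shape, so deg p = 2.
(b) Checking where it meets the axes: it meets the y-axis at y = 0 (among the integer gridlines); every point of the x-axis in the box is on the curve.
(c) Fitting integer coefficients to these (and the overall shape) gives p.

2*x*y - 3*y^2 + 2*y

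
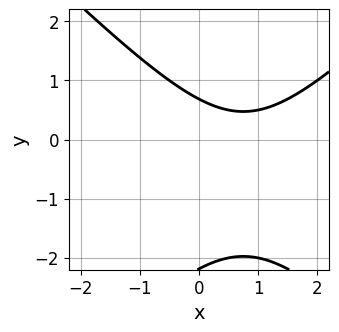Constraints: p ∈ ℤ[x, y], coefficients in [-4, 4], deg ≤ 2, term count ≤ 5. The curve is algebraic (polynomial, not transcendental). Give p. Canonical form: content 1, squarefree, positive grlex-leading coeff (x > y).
2*x^2 - 2*y^2 - 3*x - 3*y + 3

1. The degree is 2 — the shape is more complex than any degree-1 curve.
2. Checking where it meets the axes: it misses every integer gridline on the x-axis.
3. Matching integer coefficients to the picture gives p.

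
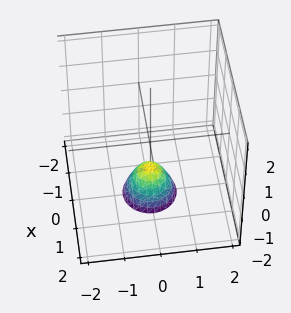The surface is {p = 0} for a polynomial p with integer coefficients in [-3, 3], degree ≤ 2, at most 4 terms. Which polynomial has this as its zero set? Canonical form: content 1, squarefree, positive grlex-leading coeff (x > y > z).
2*x^2 + 2*y^2 + z + 1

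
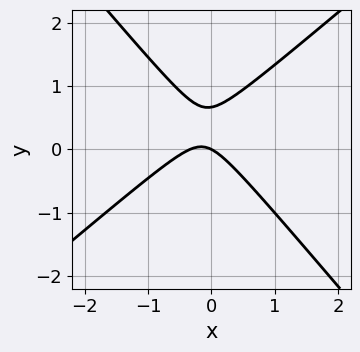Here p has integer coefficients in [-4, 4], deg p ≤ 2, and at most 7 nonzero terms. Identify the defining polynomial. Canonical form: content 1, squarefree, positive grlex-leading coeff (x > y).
deg p = 2. The shape is more complex than any degree-1 curve.
Observable constraints: it crosses the x-axis at the gridline x = 0; it meets the y-axis at y = 0 (among the integer gridlines).
Putting this together gives p.

3*x^2 - x*y - 3*y^2 + x + 2*y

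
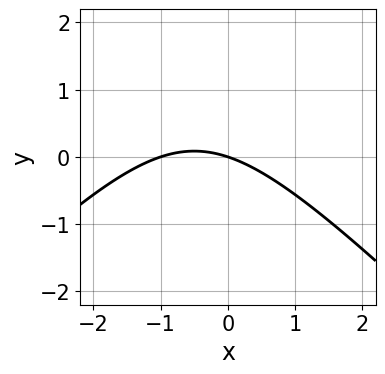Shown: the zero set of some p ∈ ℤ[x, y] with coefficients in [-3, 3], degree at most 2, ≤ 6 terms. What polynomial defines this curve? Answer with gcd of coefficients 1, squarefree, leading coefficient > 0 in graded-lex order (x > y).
1. The degree is 2 — the shape is more complex than any degree-1 curve.
2. Checking where it meets the axes: among the integer gridlines, it crosses the x-axis at x ∈ {-1, 0}; it meets the y-axis at y = 0 (among the integer gridlines).
3. Fitting integer coefficients to these (and the overall shape) gives p.

x^2 - y^2 + x + 3*y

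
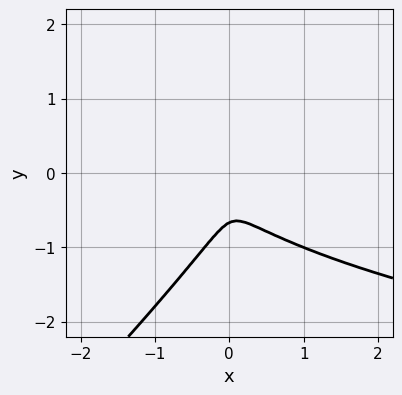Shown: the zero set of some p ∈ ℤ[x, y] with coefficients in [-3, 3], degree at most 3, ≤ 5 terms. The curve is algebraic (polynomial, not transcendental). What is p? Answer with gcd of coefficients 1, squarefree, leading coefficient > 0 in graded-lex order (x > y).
Degree: the shape is more complex than any degree-2 curve, so deg p = 3.
Putting this together gives p.

3*x*y^2 - 3*y^3 - 3*x^2 + x*y - 2*y^2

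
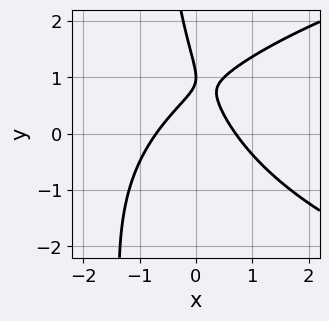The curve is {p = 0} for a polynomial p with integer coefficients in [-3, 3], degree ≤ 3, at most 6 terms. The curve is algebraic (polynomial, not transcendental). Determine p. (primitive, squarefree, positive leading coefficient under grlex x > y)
First, the degree is 3 — the shape is more complex than any degree-2 curve.
Next, checking where it meets the axes: it crosses the y-axis at the gridline y = 1.
Finally, solving for integer coefficients yields p as stated.

x*y^2 - 2*x^2 + y^2 - 2*y + 1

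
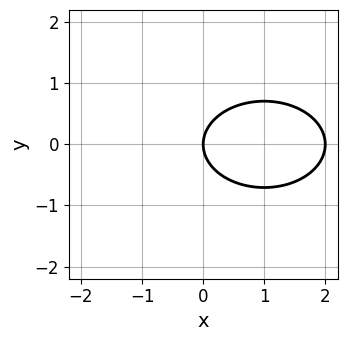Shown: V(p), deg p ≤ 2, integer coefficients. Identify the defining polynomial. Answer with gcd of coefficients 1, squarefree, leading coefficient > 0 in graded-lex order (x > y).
First, degree: a generic line meets the curve in up to 2 points, so deg p = 2.
Next, symmetries: the y ↦ −y reflection is a symmetry, so y appears only in even powers.
Then, against the integer gridlines: it crosses the y-axis at the gridline y = 0; among the integer gridlines, it crosses the x-axis at x ∈ {0, 2}.
Finally, matching integer coefficients to the picture gives p.

x^2 + 2*y^2 - 2*x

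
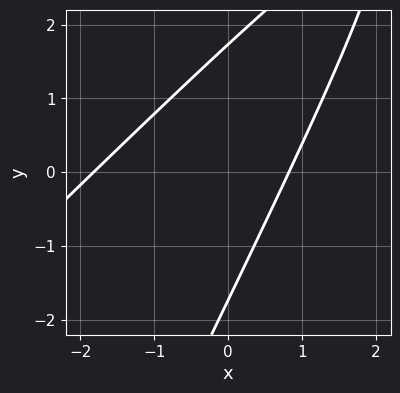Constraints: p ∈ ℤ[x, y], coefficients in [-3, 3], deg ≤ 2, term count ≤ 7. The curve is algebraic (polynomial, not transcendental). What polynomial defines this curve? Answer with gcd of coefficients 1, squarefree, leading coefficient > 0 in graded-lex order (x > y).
(a) The degree is 2 — a generic line meets the curve in up to 2 points.
(b) The integer polynomial consistent with all of this is the stated p.

2*x^2 - 3*x*y + y^2 + 2*x - 3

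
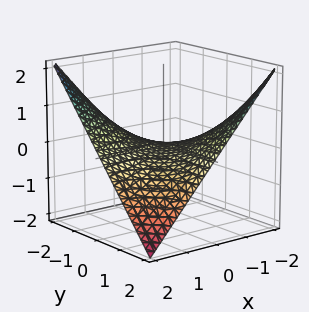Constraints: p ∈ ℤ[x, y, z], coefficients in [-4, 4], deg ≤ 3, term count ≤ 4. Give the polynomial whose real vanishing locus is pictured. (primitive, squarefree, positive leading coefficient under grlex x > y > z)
x*y + 2*z

(a) Degree: a hyperbolic paraboloid; a quadric, so deg p = 2.
(b) Reading off the gridlines: the visible x-axis segment lies entirely on the surface; it crosses the z-axis at the gridline z = 0; the visible y-axis segment lies entirely on the surface.
(c) Together with the visible shape, these determine p as stated.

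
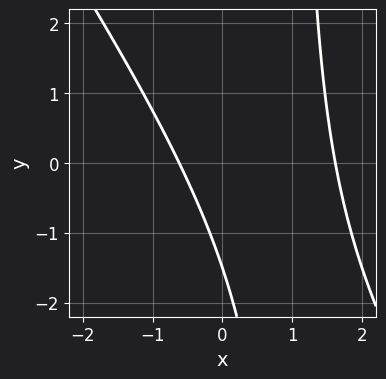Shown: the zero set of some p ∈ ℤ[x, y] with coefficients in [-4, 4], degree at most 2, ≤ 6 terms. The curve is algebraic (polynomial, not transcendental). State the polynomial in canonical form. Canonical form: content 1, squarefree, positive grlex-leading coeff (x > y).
3*x^2 + 2*x*y - 3*x - 2*y - 3

The degree is 2 — the shape is more complex than any degree-1 curve.
Matching integer coefficients to the picture gives p.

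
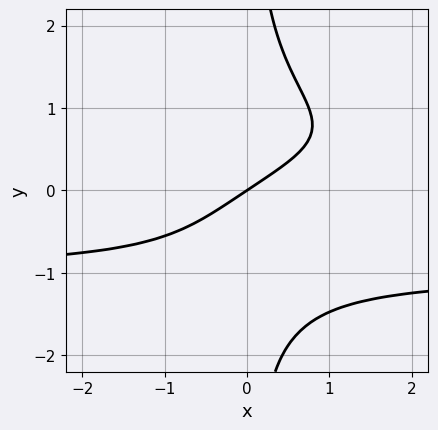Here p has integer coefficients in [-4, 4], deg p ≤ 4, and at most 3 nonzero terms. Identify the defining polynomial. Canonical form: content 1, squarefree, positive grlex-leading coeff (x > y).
First, degree: no degree-3 curve has this shape, so deg p = 4.
Then, from the axis intercepts and sections: it meets the x-axis at x = 0 (among the integer gridlines); it meets the y-axis at y = 0 (among the integer gridlines).
Finally, the integer polynomial consistent with all of this is the stated p.

2*x*y^3 + 2*x - 3*y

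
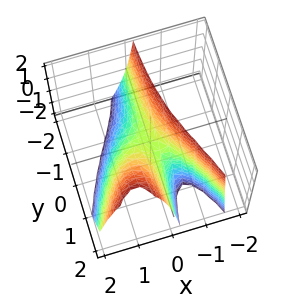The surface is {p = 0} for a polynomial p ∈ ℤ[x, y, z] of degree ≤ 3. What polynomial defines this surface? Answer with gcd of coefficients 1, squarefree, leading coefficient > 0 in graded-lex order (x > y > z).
First, the degree is 3 — a generic line meets the surface in up to 3 points.
Next, from the axis intercepts and sections: every point of the y-axis in the box is on the surface; it meets the x-axis at x = 0 (among the integer gridlines).
Finally, solving for integer coefficients yields p as stated.

2*x^3 - x^2 - 3*x*y + x*z + z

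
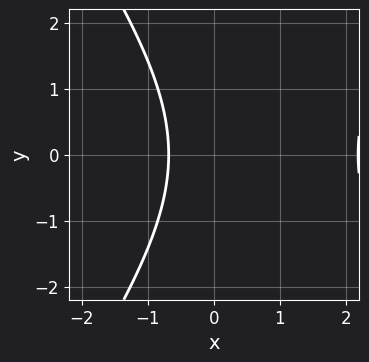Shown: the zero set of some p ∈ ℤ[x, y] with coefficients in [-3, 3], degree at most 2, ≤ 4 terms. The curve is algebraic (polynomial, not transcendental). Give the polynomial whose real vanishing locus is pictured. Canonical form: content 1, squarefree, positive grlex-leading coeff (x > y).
2*x^2 - y^2 - 3*x - 3

1. The degree is 2 — a generic line meets the curve in up to 2 points.
2. Symmetries: mirror symmetry y ↦ −y ⇒ only even powers of y.
3. Checking where it meets the axes: the curve avoids every integer y-axis point in the box.
4. Solving for integer coefficients yields p as stated.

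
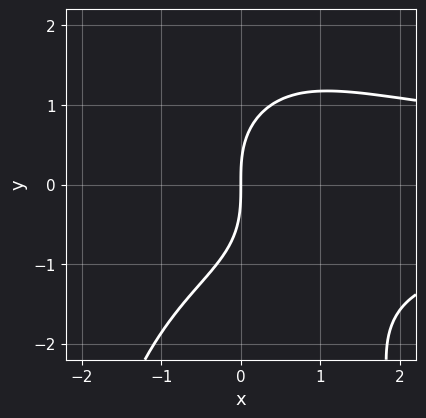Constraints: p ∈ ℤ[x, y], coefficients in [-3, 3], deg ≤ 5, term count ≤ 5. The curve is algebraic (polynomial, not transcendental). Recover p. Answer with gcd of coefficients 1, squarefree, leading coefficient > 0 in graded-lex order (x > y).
(a) deg p = 4.
(b) From the visible intercepts: it meets the y-axis at y = 0 (among the integer gridlines); it crosses the x-axis at the gridline x = 0.
(c) Putting this together gives p.

x^2*y^2 + y^3 - 3*x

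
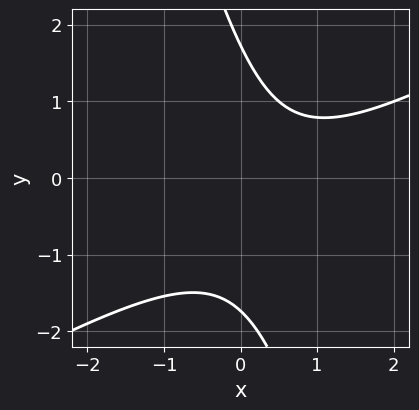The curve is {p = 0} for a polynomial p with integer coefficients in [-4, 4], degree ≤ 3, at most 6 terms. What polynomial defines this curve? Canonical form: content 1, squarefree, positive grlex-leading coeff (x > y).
2*x^2 - 3*x*y - y^2 - 2*x + 3

1. deg p = 2. A generic line meets the curve in up to 2 points.
2. Against the integer gridlines: no x-intercept at any integer in the box.
3. Assembling these constraints gives the stated polynomial.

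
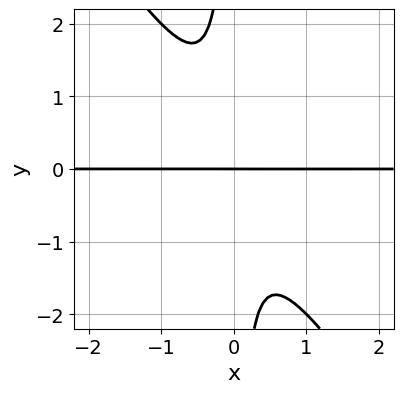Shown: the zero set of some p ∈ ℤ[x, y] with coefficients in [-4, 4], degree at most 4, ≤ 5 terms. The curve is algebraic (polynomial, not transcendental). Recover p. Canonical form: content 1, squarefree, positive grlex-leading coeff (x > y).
3*x^2*y + 2*x*y^2 + y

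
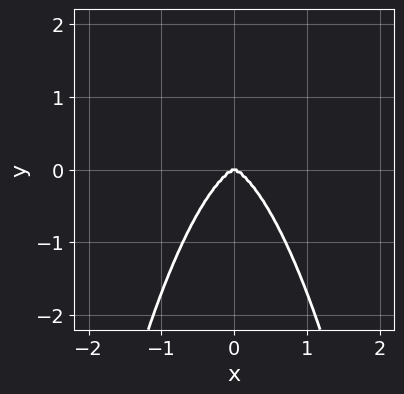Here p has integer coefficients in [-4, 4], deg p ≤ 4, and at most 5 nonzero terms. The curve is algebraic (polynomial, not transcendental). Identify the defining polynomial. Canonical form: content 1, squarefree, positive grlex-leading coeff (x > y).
The degree is 4 — the shape is more complex than any degree-3 curve.
Symmetries: mirror symmetry x ↦ −x ⇒ only even powers of x.
Against the integer gridlines: it meets the x-axis at x = 0 (among the integer gridlines); it crosses the y-axis at the gridline y = 0.
These observations pin down the coefficients.

2*x^4 + x^2*y^2 + y^3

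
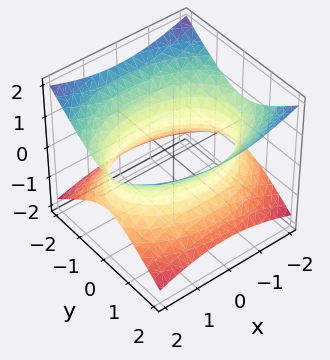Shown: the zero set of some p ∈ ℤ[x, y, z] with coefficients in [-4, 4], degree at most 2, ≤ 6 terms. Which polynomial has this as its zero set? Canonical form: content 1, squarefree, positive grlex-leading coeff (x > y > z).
Degree: an hourglass — one-sheet hyperboloid; a quadric, so deg p = 2.
Symmetries: it's symmetric under y → −y, forcing even powers of y; the z ↦ −z reflection is a symmetry, so z appears only in even powers; mirror symmetry x ↦ −x ⇒ only even powers of x.
Against the integer gridlines: no z-intercept at any integer in the box.
Assembling these constraints gives the stated polynomial.

x^2 + 2*y^2 - 3*z^2 - 3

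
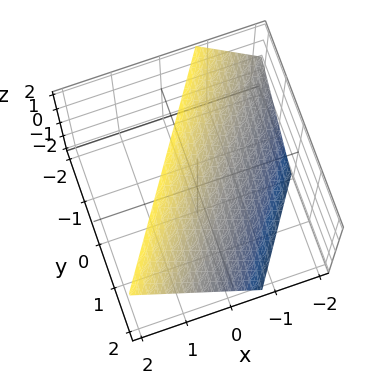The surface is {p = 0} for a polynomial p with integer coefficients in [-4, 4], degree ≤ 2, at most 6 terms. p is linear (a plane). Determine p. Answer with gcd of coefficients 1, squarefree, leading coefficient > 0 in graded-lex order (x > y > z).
3*x - 2*y - 2*z + 2

(a) Degree: the surface is flat (a plane), so deg p = 1.
(b) Checking where it meets the axes: it crosses the z-axis at the gridline z = 1; it meets the y-axis at y = 1 (among the integer gridlines).
(c) Assembling these constraints gives the stated polynomial.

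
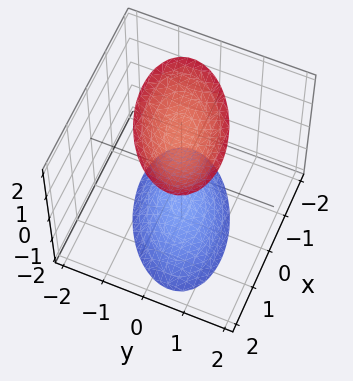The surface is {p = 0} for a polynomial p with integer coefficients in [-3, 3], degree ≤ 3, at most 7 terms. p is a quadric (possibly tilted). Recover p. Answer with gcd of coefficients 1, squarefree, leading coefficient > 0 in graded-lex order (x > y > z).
(a) There are 2 components.
(b) deg p = 2.
(c) From the visible intercepts: no y-intercept at any integer in the box; it misses every integer gridline on the x-axis.
(d) Assembling these constraints gives the stated polynomial.

x^2 - x*y + 2*y^2 - z^2 + 2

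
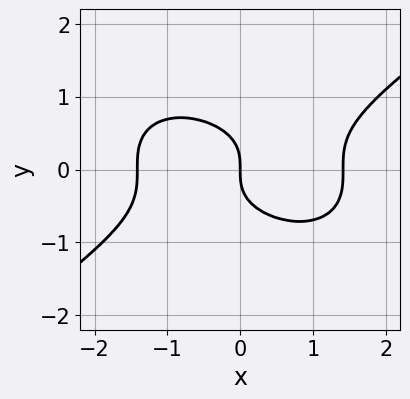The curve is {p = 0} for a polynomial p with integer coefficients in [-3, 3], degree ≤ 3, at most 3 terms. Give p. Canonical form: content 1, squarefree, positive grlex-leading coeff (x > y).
The degree is 3 — no degree-2 curve has this shape.
Reading off the gridlines: it crosses the y-axis at the gridline y = 0; it crosses the x-axis at the gridline x = 0.
Solving for integer coefficients yields p as stated.

x^3 - 3*y^3 - 2*x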